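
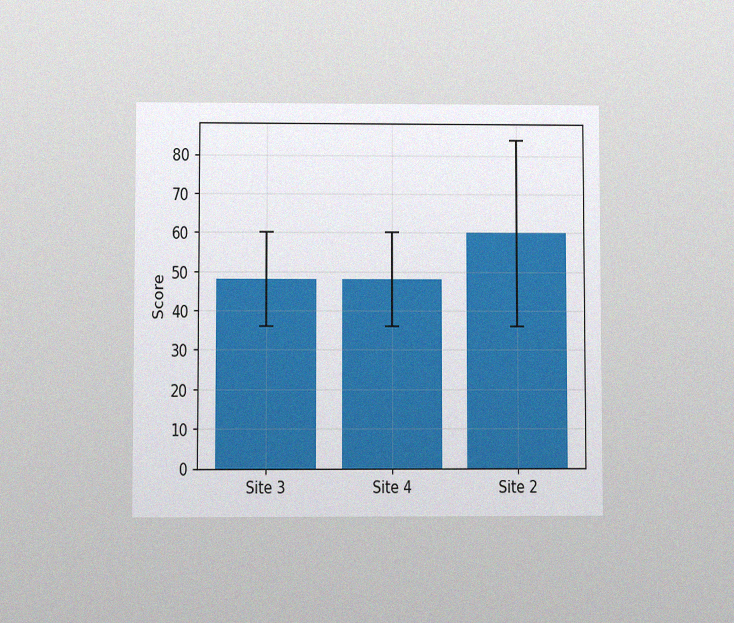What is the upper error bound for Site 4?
The chart is viewed at a slight angle, with some photo noise. The Site 4 bar's upper whisker reaches 60.

60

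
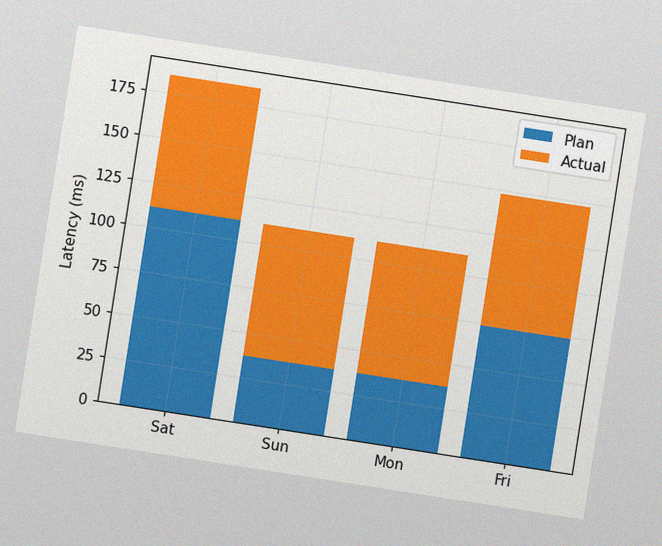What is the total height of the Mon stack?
111ms

The chart is tilted about 9° clockwise, with some photo noise. The Mon stack's top reaches 111ms on the y-axis.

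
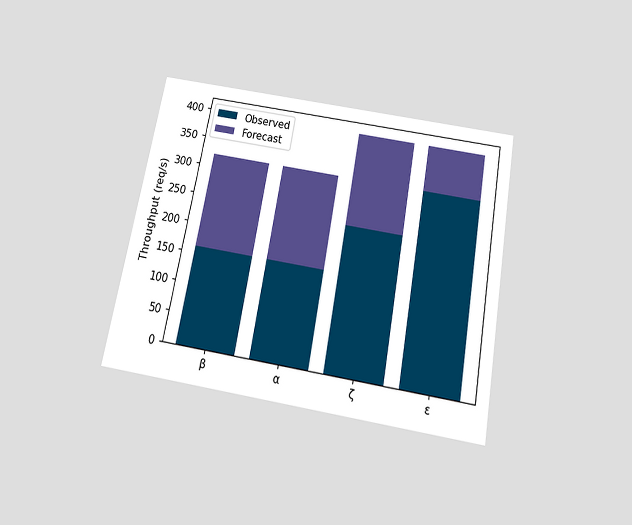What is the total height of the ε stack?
The chart is tilted about 10° clockwise and viewed slightly from below. The ε stack's top reaches 400req/s on the y-axis.

400req/s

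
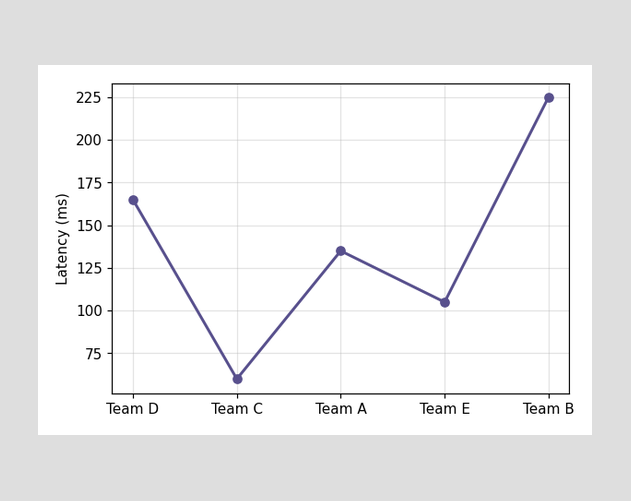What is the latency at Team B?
225ms

At Team B, the line is at 225ms.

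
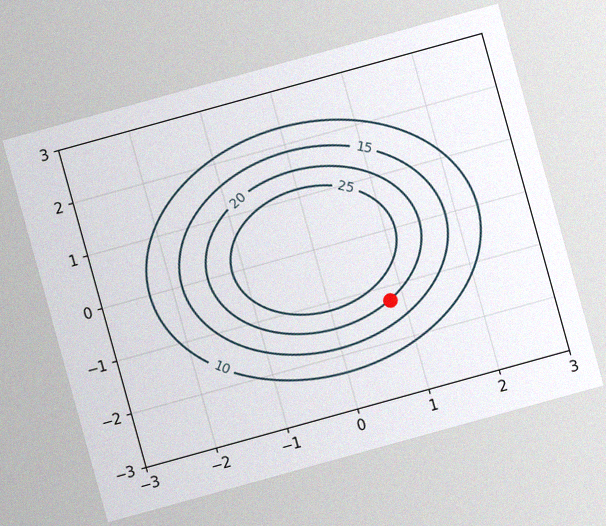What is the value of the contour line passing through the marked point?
20

The chart is tilted about 15° counter-clockwise, with some photo noise. The marked point sits on the contour labelled 20.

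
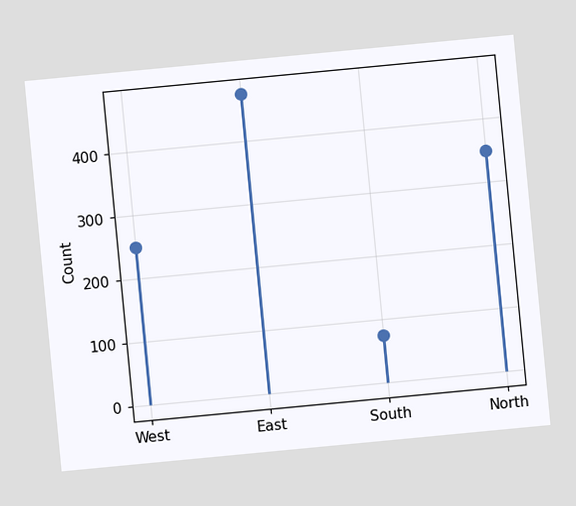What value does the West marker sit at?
The chart is tilted about 5° counter-clockwise. The West marker sits at 250.

250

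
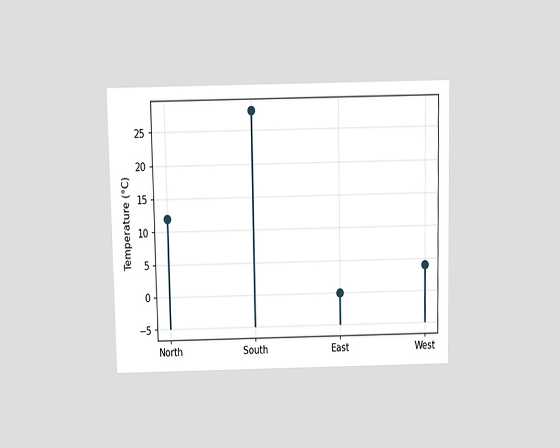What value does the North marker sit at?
The chart is viewed slightly from above. The North marker sits at 12°C.

12°C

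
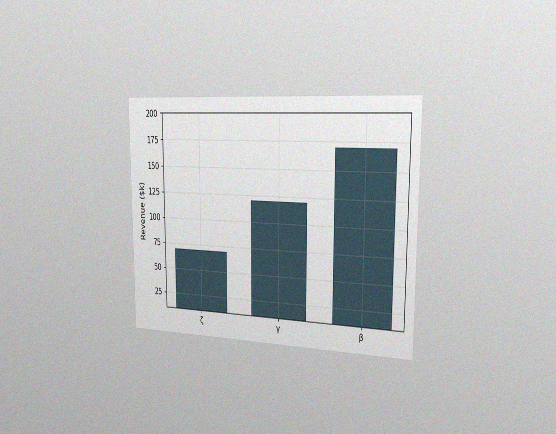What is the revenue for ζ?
The chart is viewed slightly from the right, with some photo noise. Reading along the chart's y-axis, the ζ bar reaches $70k.

$70k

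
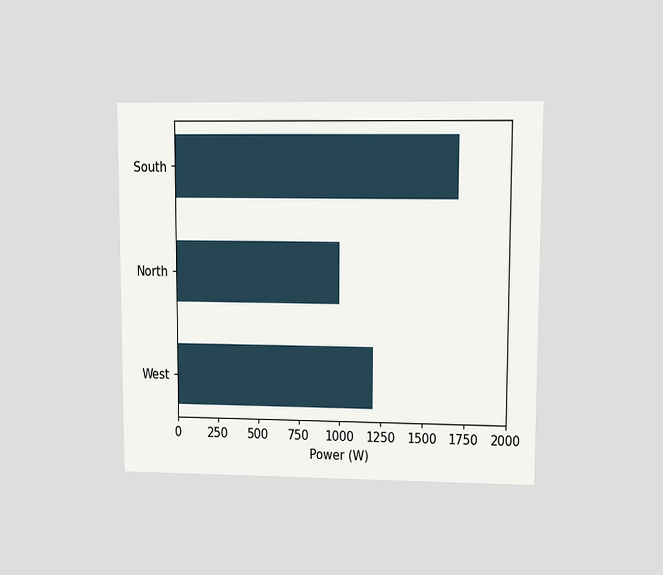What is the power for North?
The chart is viewed at a slight angle. Reading along the chart's x-axis, the North bar reaches 1000W.

1000W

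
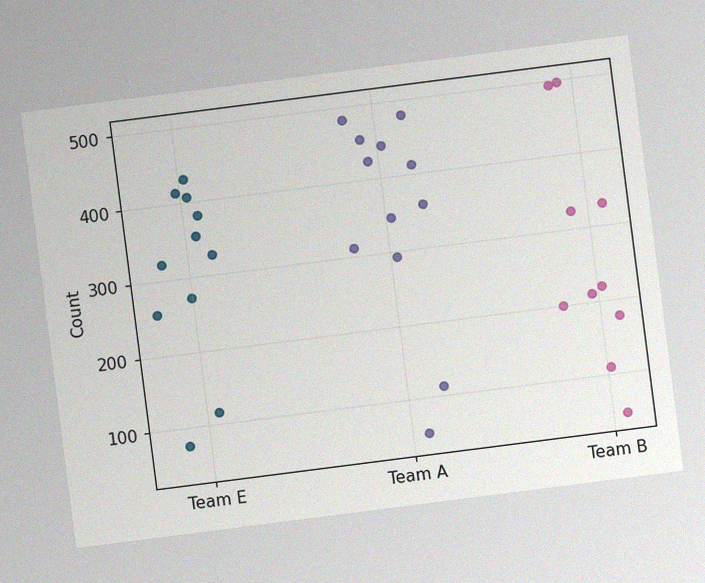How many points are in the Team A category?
The chart is tilted about 7° counter-clockwise, with some photo noise. Counting the markers in the Team A column gives 12.

12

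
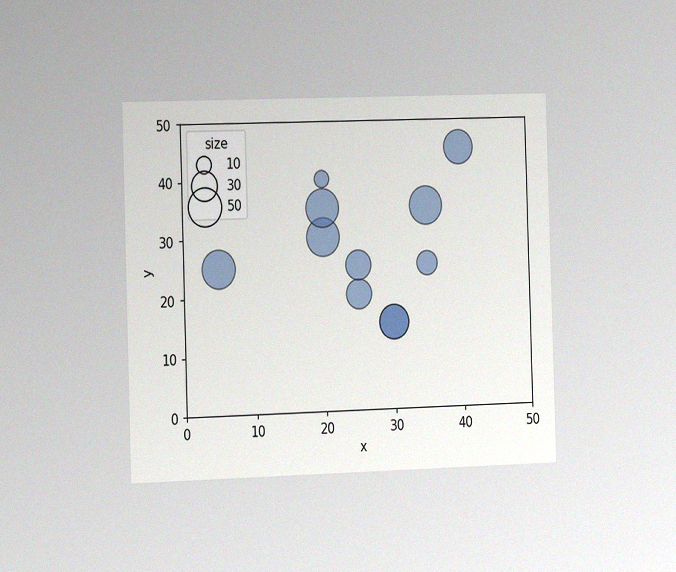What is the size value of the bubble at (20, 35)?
The chart is viewed slightly from the left, with some photo noise. Matching the bubble at (20, 35) against the size legend gives 50.

50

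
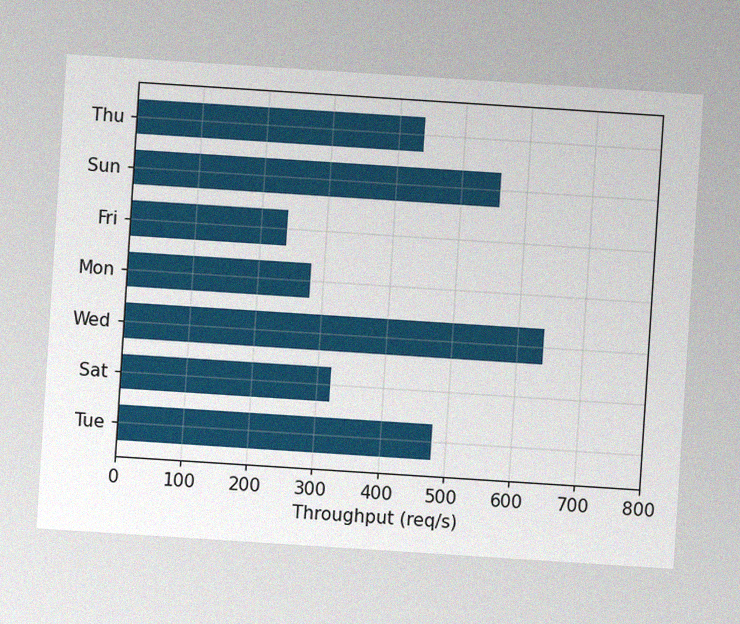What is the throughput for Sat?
320req/s

The chart is tilted about 4° clockwise, with some photo noise. Reading along the chart's x-axis, the Sat bar reaches 320req/s.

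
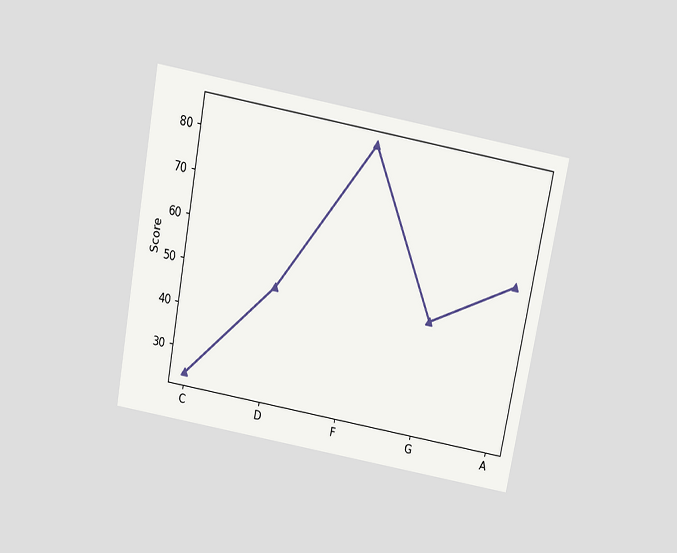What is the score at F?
The chart is tilted about 10° clockwise and viewed slightly from above. At F, the line is at 84.

84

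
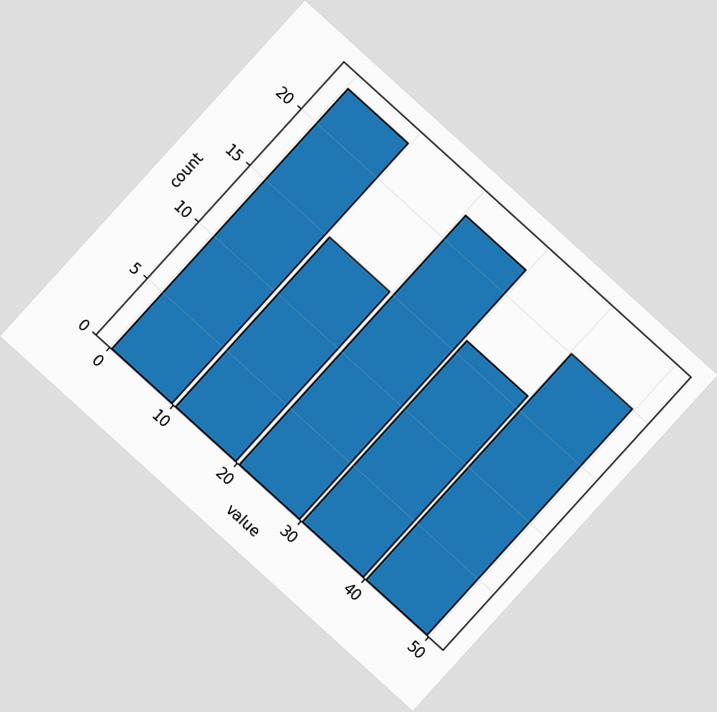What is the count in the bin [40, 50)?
20

The chart is tilted about 42° clockwise. The [40, 50) bin has height 20.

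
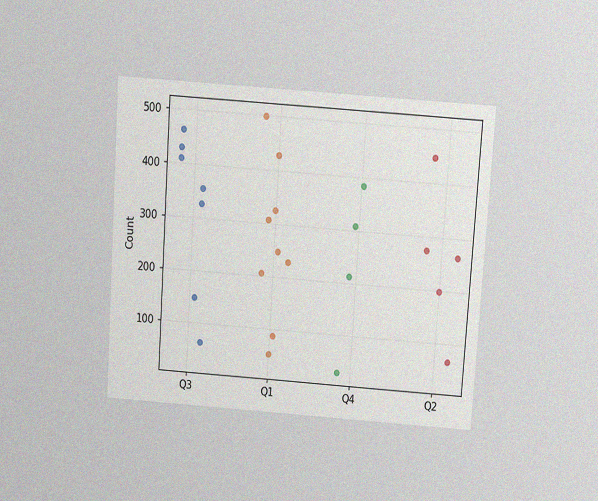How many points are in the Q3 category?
7

The chart is tilted about 4° clockwise and viewed slightly from above, with some photo noise. Counting the markers in the Q3 column gives 7.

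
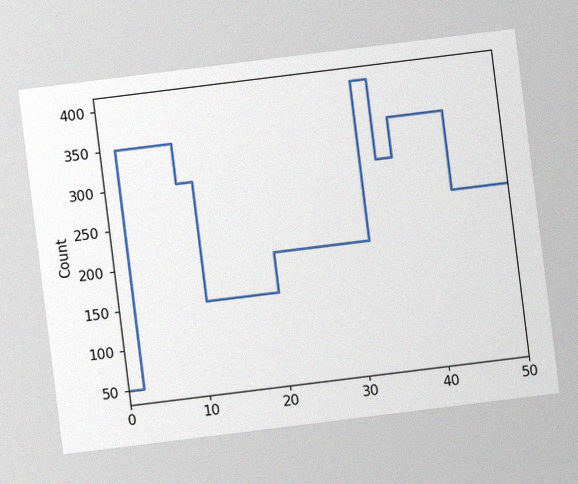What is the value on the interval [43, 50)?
The chart is tilted about 7° counter-clockwise, with some photo noise. On [43, 50) the step sits at 250.

250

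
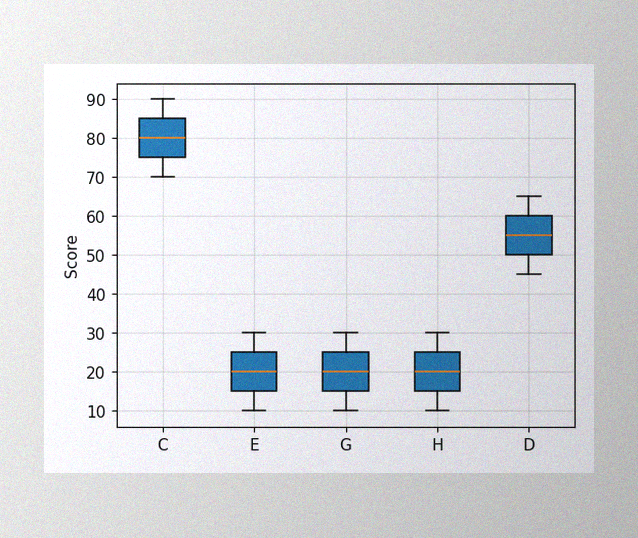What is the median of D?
55

The image has some photo noise and uneven lighting. The median line in the D box sits at 55.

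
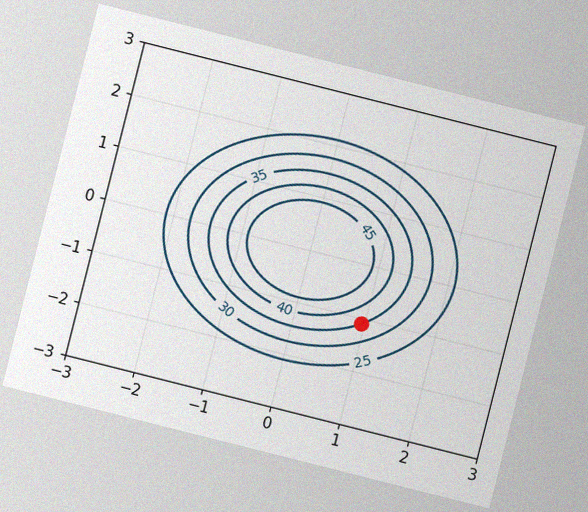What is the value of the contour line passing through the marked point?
35

The chart is tilted about 14° clockwise, with some photo noise. The marked point sits on the contour labelled 35.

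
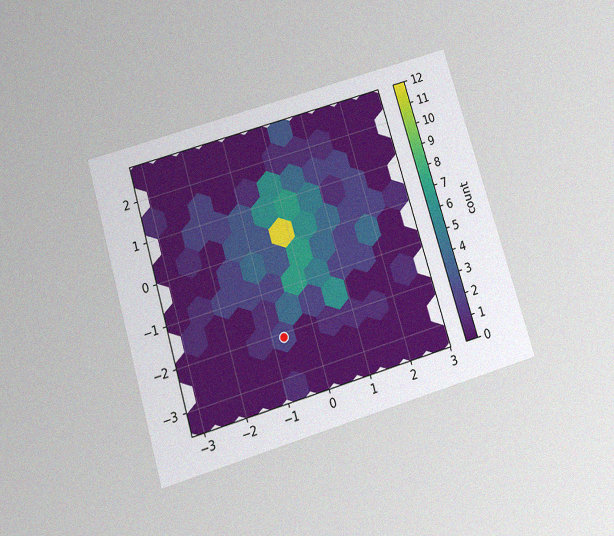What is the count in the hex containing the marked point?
2

The chart is tilted about 17° counter-clockwise and viewed slightly from below, with some photo noise. The marked hex reads 2 on the colorbar.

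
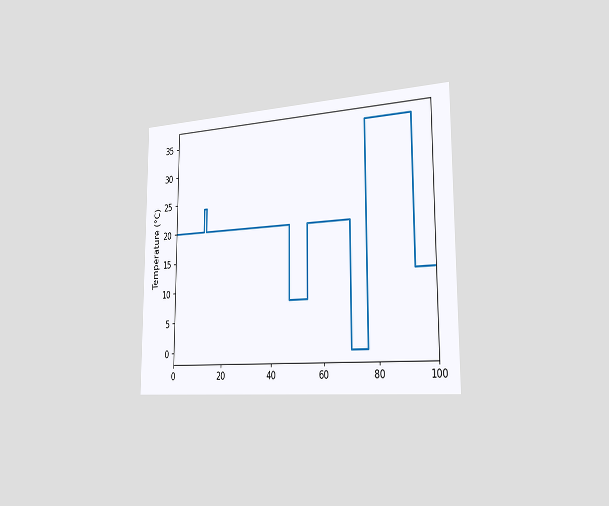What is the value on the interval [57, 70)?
20°C

The chart is viewed slightly from the right. On [57, 70) the step sits at 20°C.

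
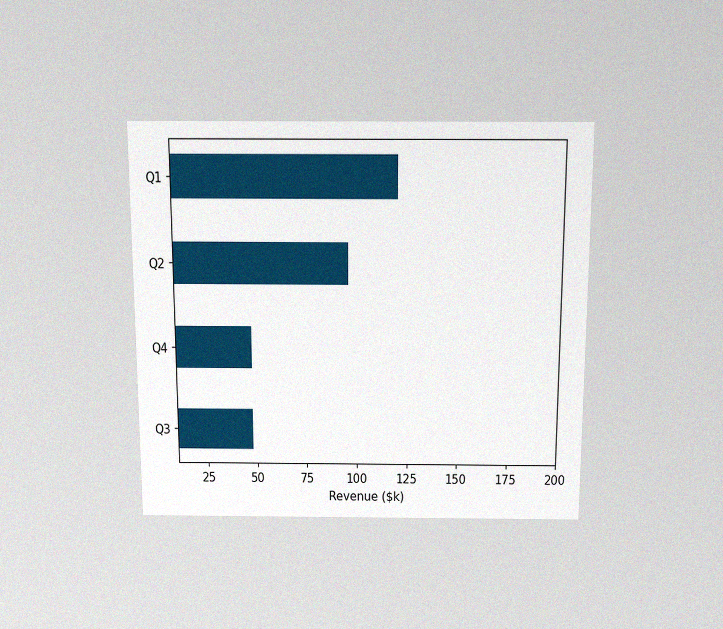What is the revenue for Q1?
$120k

The chart is viewed slightly from above, with some photo noise. Reading along the chart's x-axis, the Q1 bar reaches $120k.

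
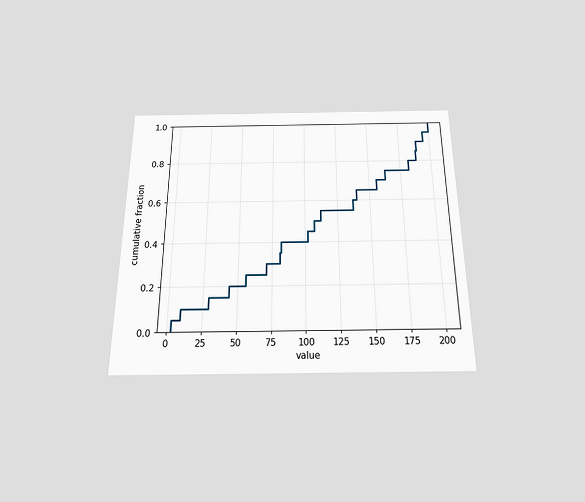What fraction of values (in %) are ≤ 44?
20%

The chart is viewed slightly from below. At x=44 the ECDF step is at 20%.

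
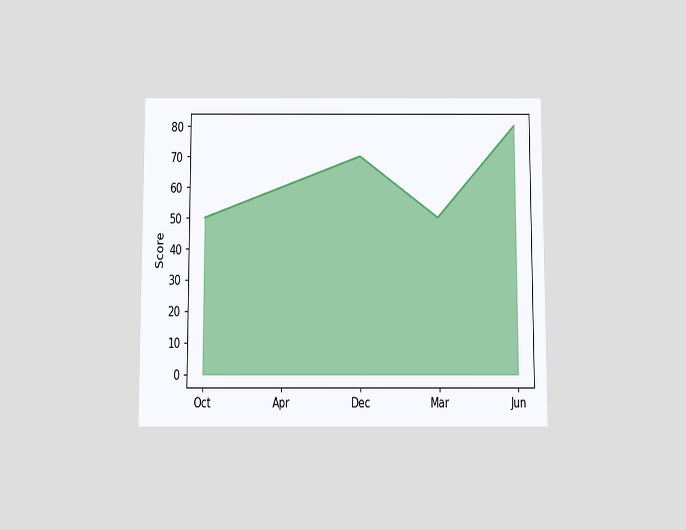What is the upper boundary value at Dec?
70

The chart is viewed slightly from below. At Dec the upper boundary is at 70.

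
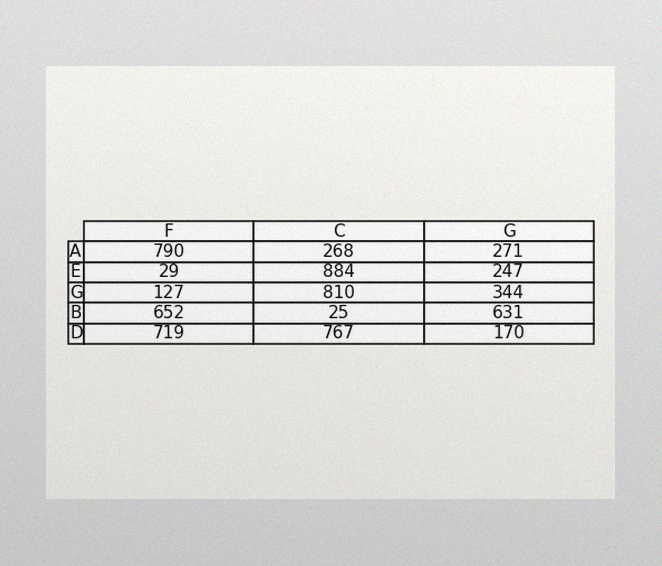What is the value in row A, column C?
268

The image has some photo noise and uneven lighting. The (A, C) cell reads 268.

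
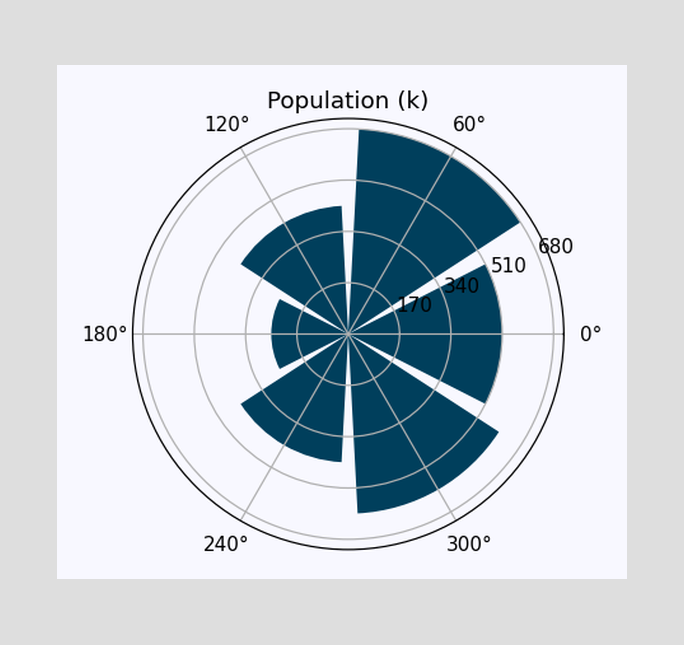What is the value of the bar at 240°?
425k

The bar at 240° reaches 425k on the radial axis.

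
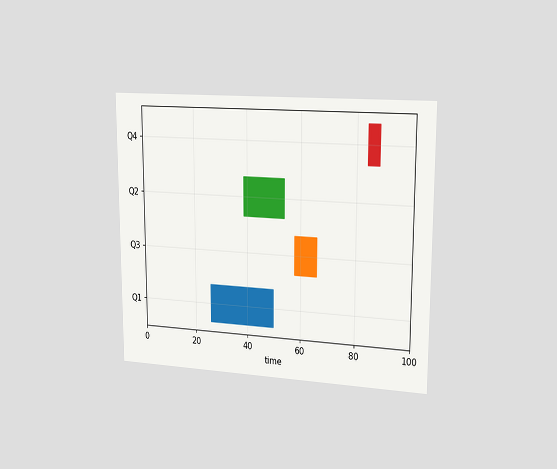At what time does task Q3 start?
The chart is viewed slightly from the right. The Q3 bar begins at t=58.

58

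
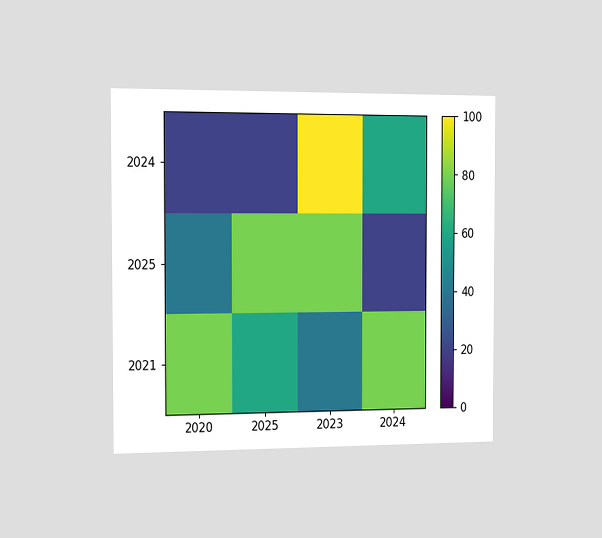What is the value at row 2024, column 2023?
The chart is viewed slightly from the left. Matching cell (2024, 2023) against the colorbar gives 100.

100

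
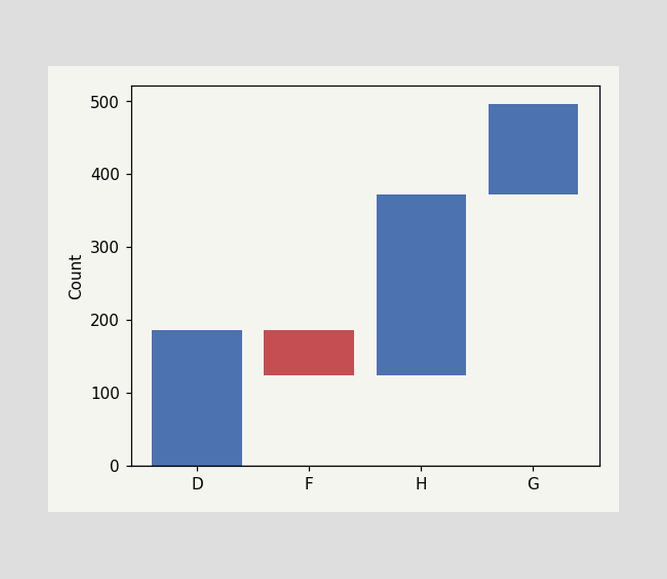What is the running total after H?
372

After H the running total reaches 372.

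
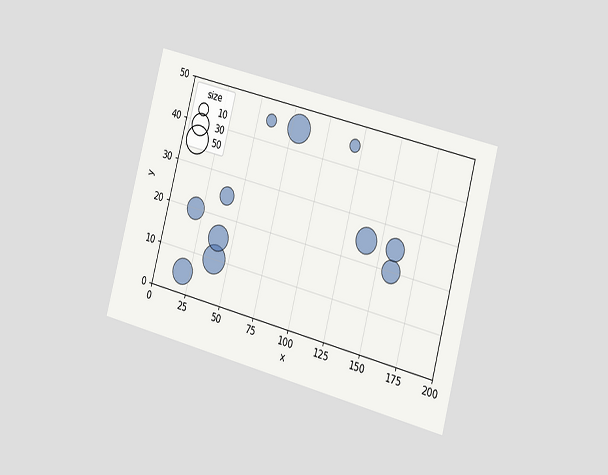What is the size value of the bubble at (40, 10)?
The chart is tilted about 15° clockwise and viewed slightly from the right. Matching the bubble at (40, 10) against the size legend gives 50.

50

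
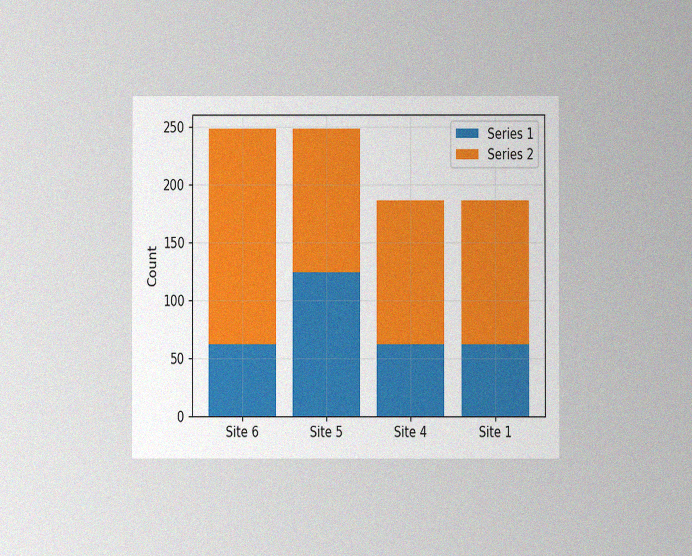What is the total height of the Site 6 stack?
248

The chart is viewed at a slight angle, with some photo noise. The Site 6 stack's top reaches 248 on the y-axis.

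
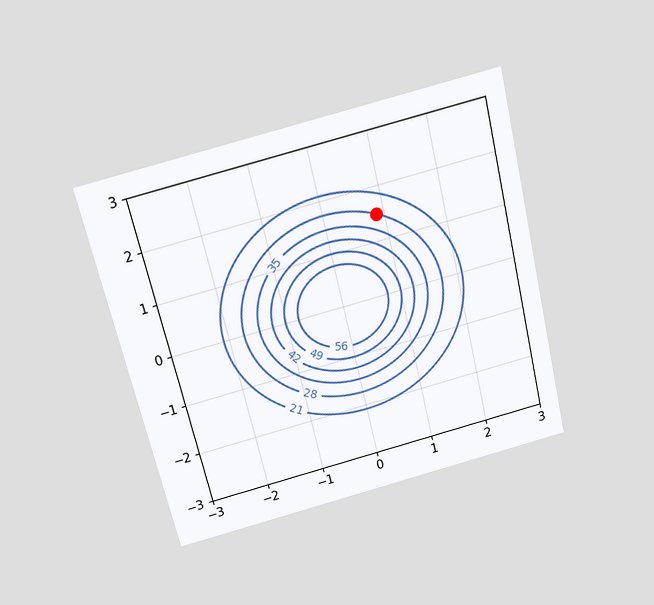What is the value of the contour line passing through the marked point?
28

The chart is tilted about 14° counter-clockwise and viewed slightly from above. The marked point sits on the contour labelled 28.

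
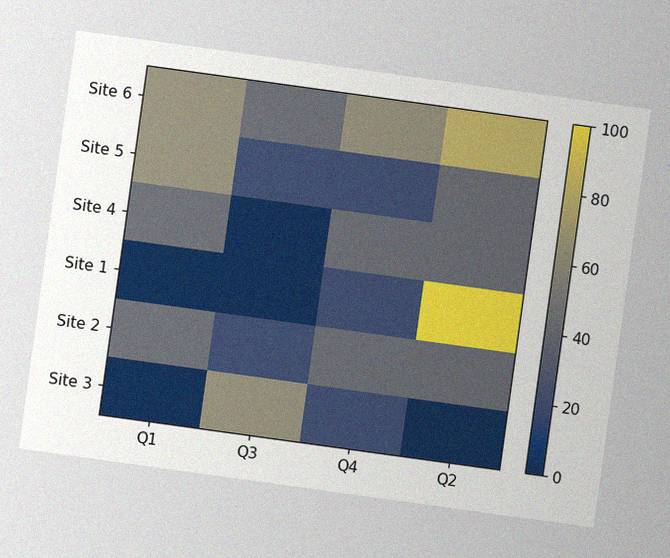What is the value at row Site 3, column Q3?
The chart is tilted about 8° clockwise, with some photo noise. Matching cell (Site 3, Q3) against the colorbar gives 60.

60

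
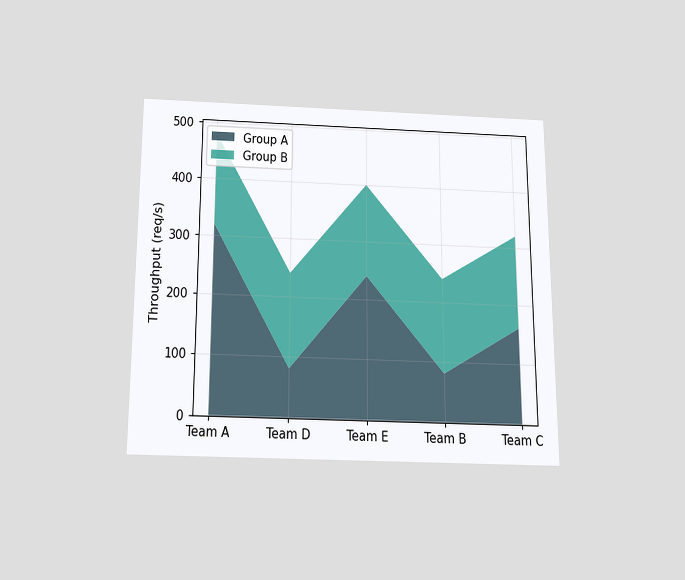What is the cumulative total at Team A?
480req/s

The chart is viewed slightly from below. The stacked total at Team A reaches 480req/s.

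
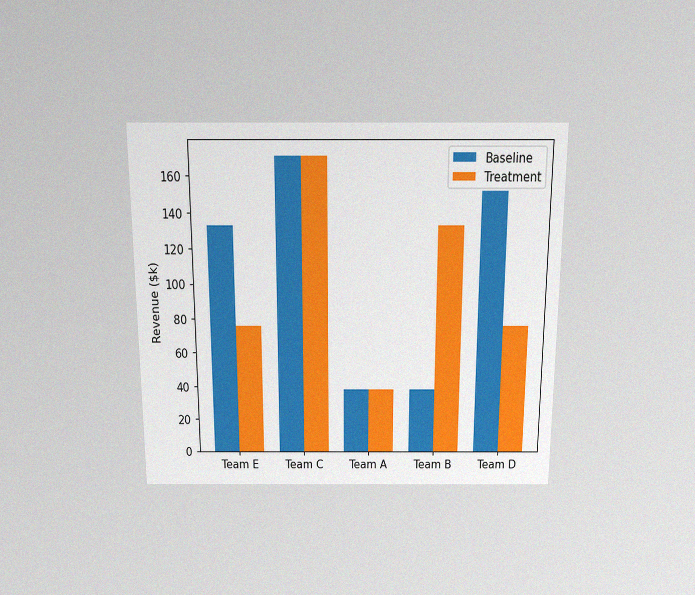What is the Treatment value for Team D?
$76k

The chart is viewed slightly from above, with some photo noise. The Treatment bar at Team D reaches $76k on the y-axis.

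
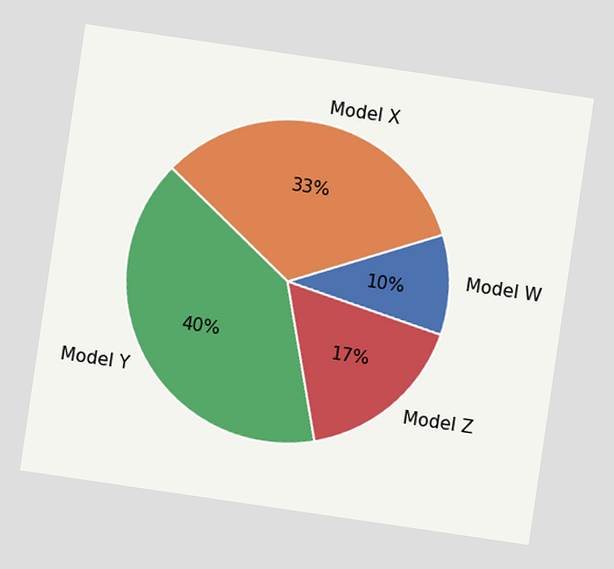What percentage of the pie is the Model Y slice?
The chart is tilted about 8° clockwise. The Model Y slice takes up 40% of the pie.

40%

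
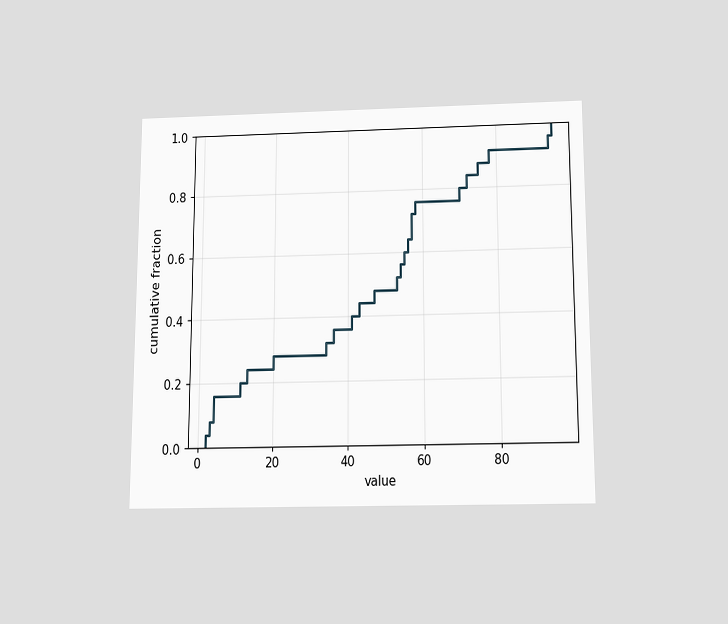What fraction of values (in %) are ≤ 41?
40%

The chart is viewed slightly from below. At x=41 the ECDF step is at 40%.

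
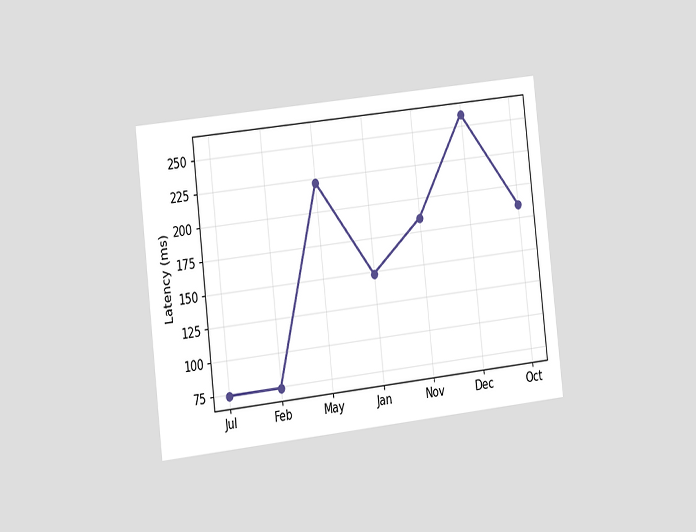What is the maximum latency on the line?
259ms

The chart is tilted about 6° counter-clockwise and viewed slightly from the left. The highest point is at Dec, and reading across to the y-axis gives 259ms.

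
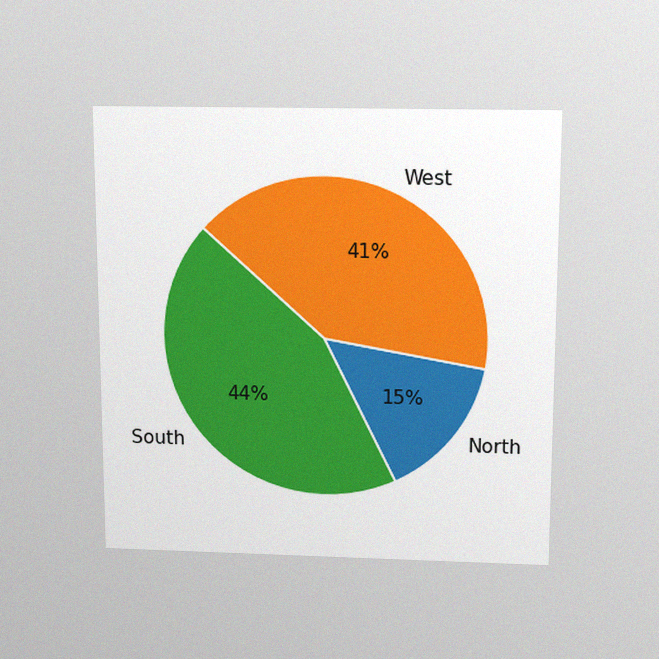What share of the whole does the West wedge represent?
41%

The chart is viewed slightly from above, with some photo noise. The West slice takes up 41% of the pie.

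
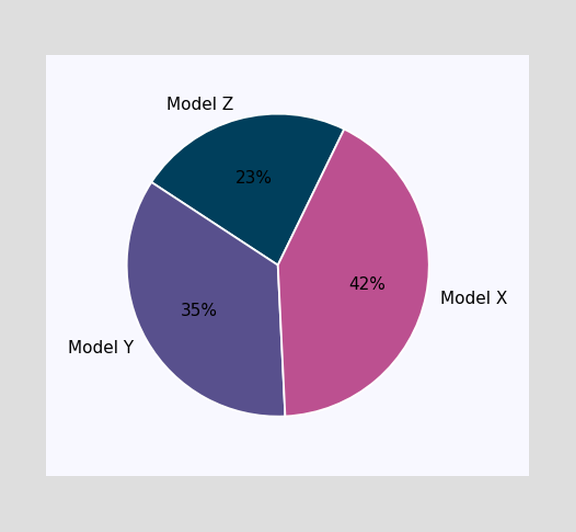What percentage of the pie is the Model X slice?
42%

The Model X slice takes up 42% of the pie.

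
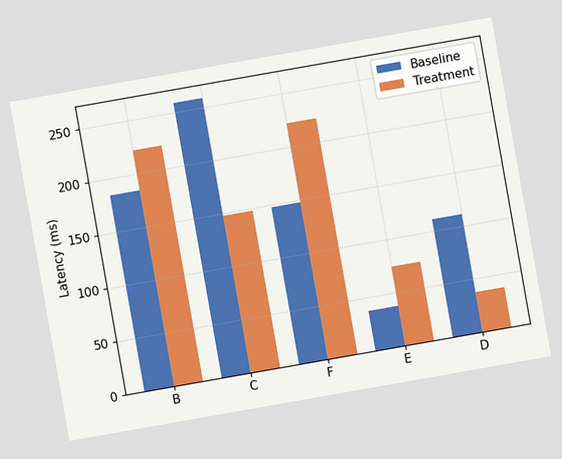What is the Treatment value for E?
74ms

The chart is tilted about 10° counter-clockwise. The Treatment bar at E reaches 74ms on the y-axis.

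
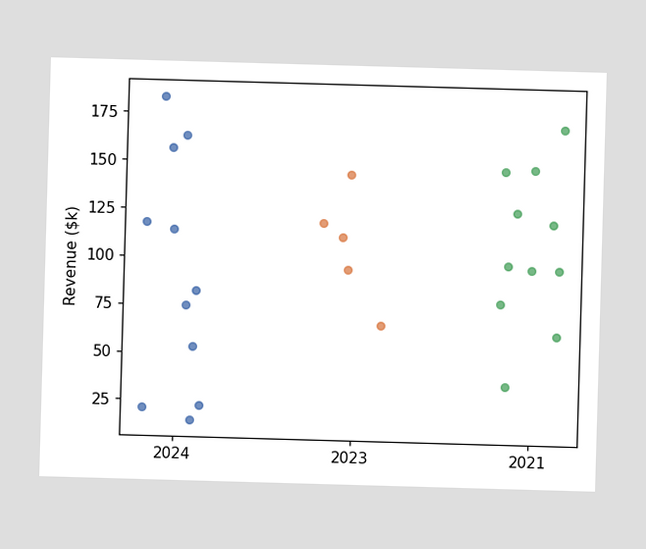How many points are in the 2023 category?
5

Counting the markers in the 2023 column gives 5.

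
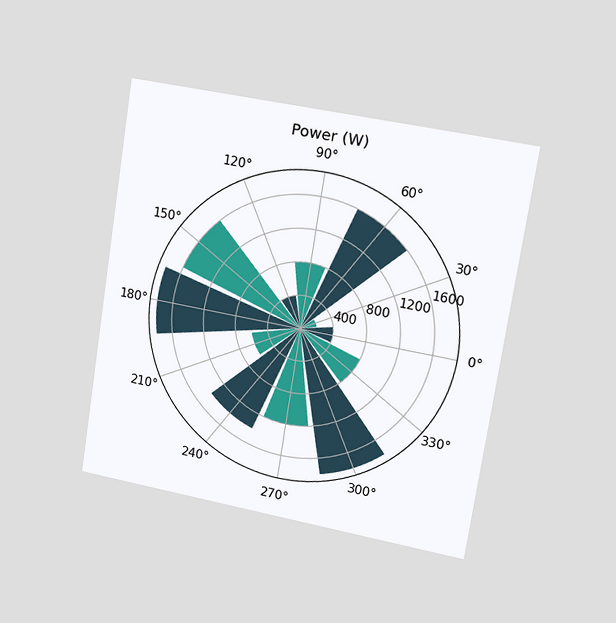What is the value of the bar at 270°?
The chart is tilted about 9° clockwise and viewed slightly from the right. The bar at 270° reaches 1200W on the radial axis.

1200W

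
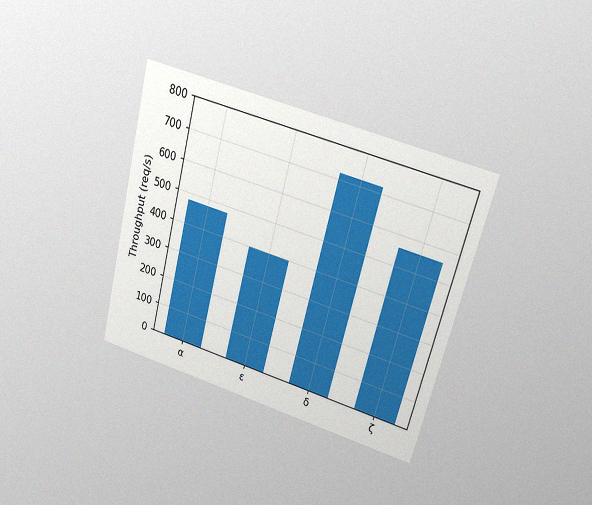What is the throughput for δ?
The chart is tilted about 15° clockwise and viewed at a slight angle, with some photo noise. Reading along the chart's y-axis, the δ bar reaches 720req/s.

720req/s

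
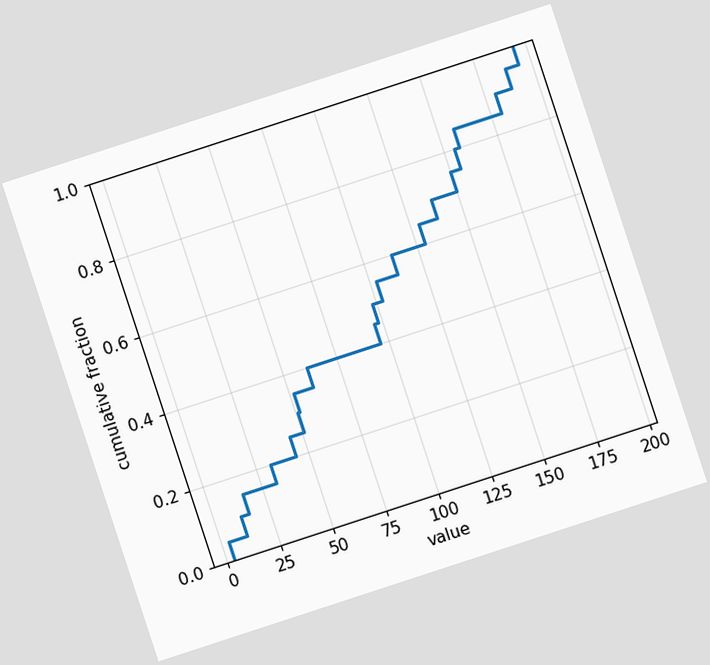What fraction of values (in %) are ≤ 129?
65%

The chart is tilted about 18° counter-clockwise. At x=129 the ECDF step is at 65%.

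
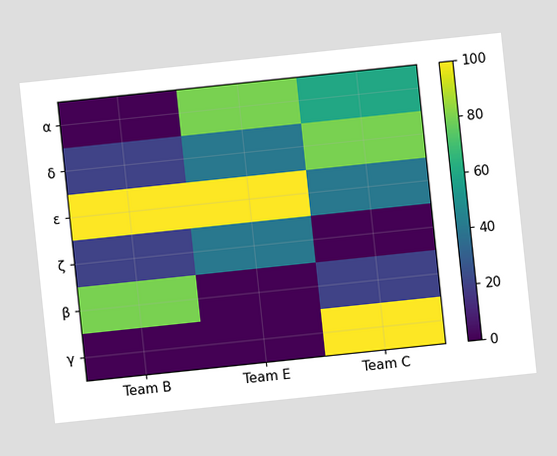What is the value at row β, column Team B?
The chart is tilted about 6° counter-clockwise. Matching cell (β, Team B) against the colorbar gives 80.

80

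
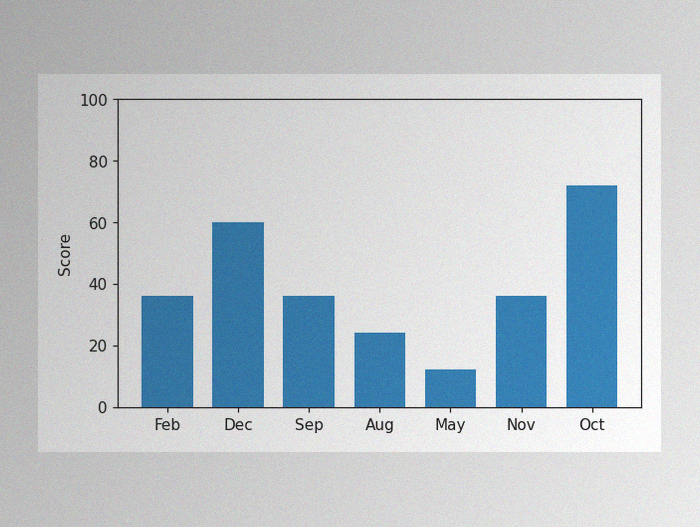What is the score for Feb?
The image has some photo noise and uneven lighting. Reading along the chart's y-axis, the Feb bar reaches 36.

36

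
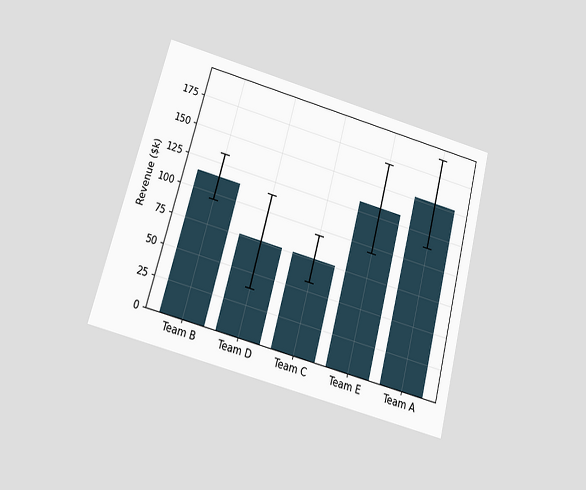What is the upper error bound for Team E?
The chart is tilted about 15° clockwise and viewed slightly from below. The Team E bar's upper whisker reaches $171k.

$171k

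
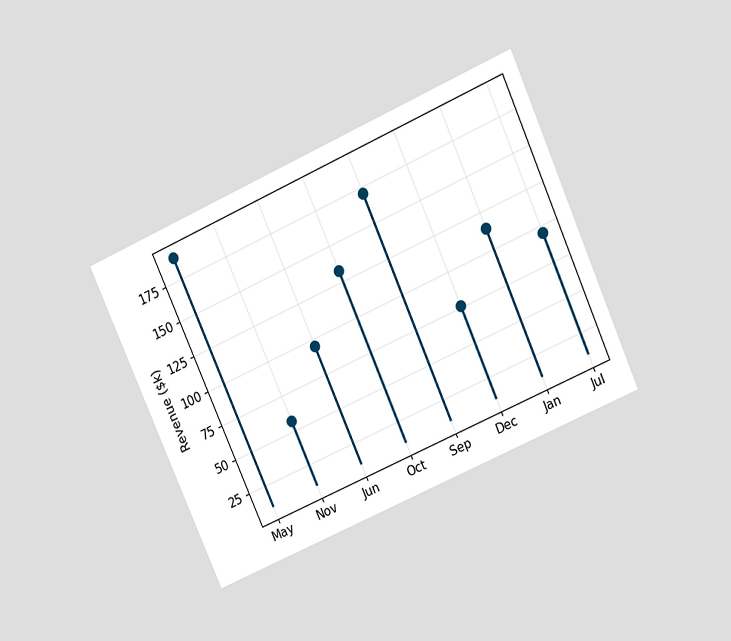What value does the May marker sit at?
$190k

The chart is tilted about 24° counter-clockwise and viewed slightly from above. The May marker sits at $190k.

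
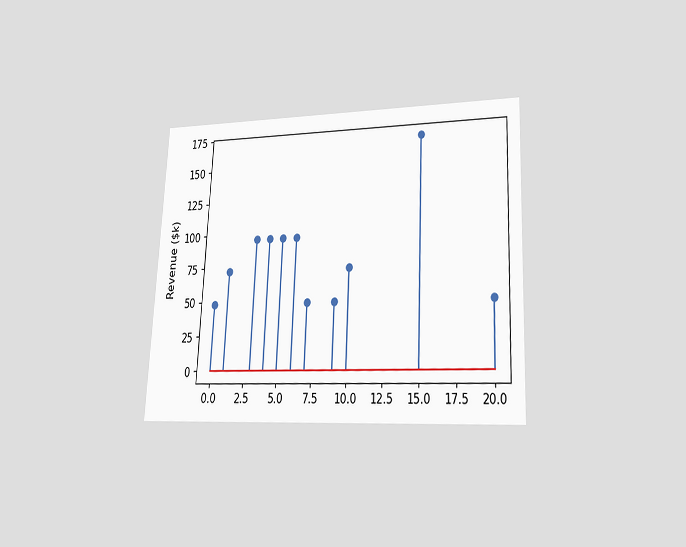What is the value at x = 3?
The chart is tilted about 3° clockwise and viewed at a slight angle. The stem at x=3 reaches $96k.

$96k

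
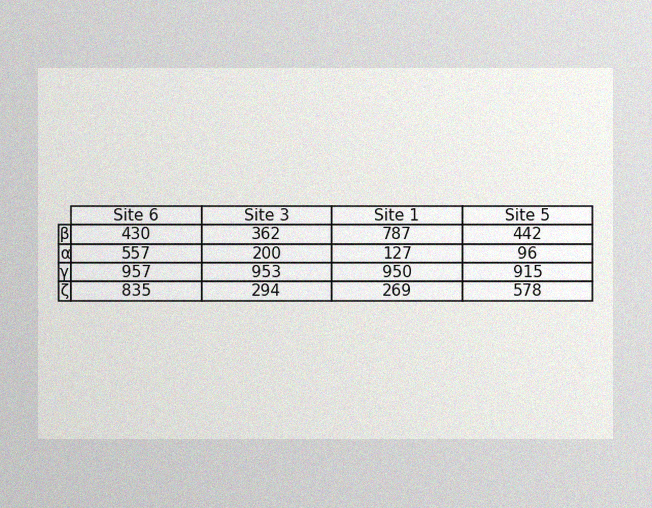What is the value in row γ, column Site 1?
950

The image has some photo noise and uneven lighting. The (γ, Site 1) cell reads 950.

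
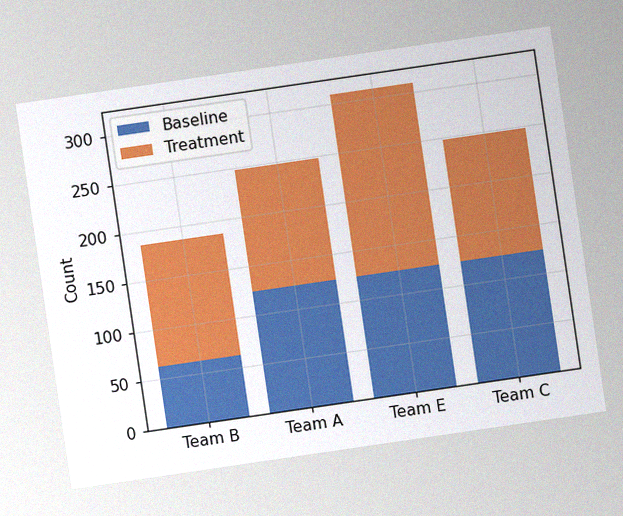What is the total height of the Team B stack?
The chart is tilted about 8° counter-clockwise, with some photo noise. The Team B stack's top reaches 186 on the y-axis.

186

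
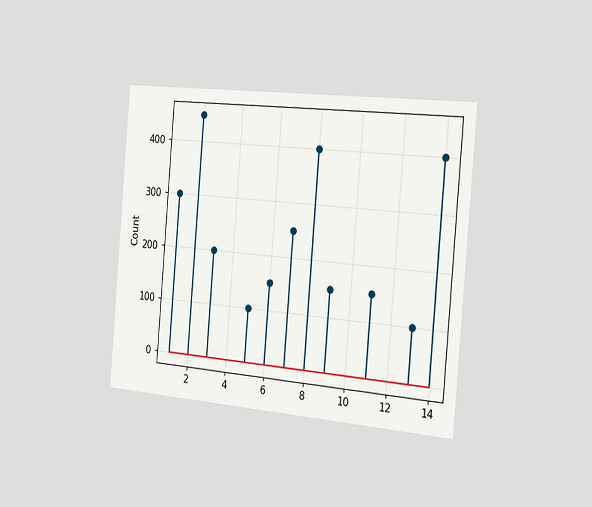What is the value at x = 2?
450

The chart is tilted about 5° clockwise and viewed slightly from the right. The stem at x=2 reaches 450.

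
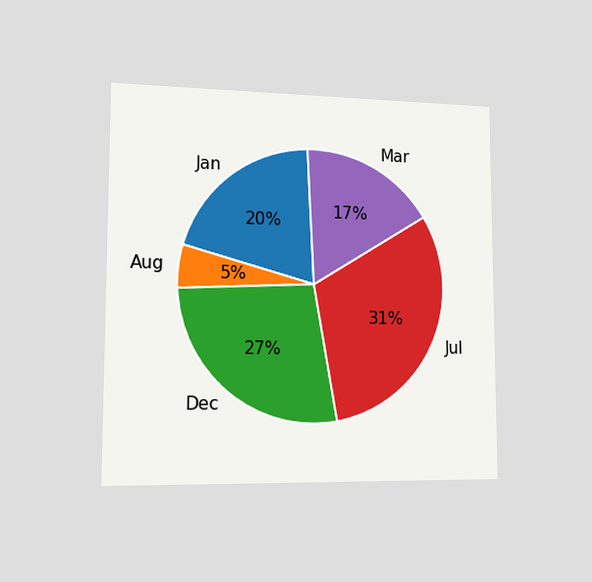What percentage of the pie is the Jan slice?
20%

The chart is viewed slightly from the left. The Jan slice takes up 20% of the pie.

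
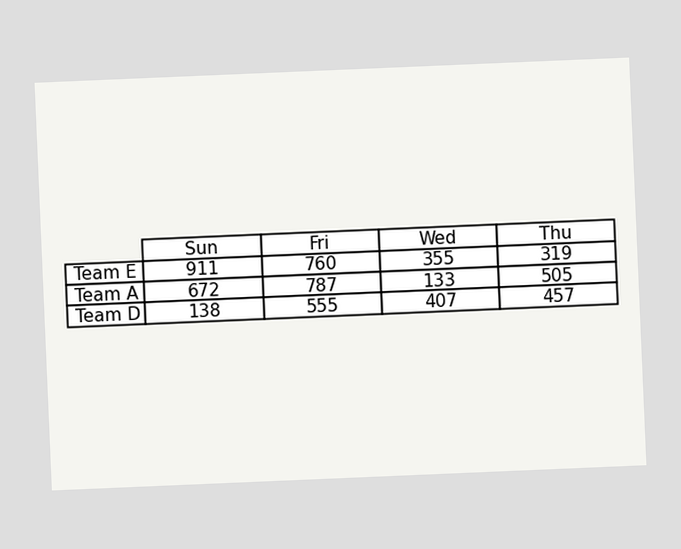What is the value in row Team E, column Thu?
319

The chart is tilted about 2° counter-clockwise. The (Team E, Thu) cell reads 319.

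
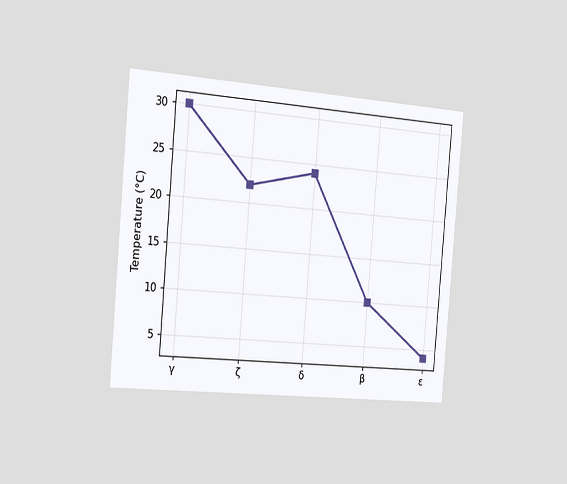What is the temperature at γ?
The chart is tilted about 5° clockwise and viewed slightly from the left. At γ, the line is at 30°C.

30°C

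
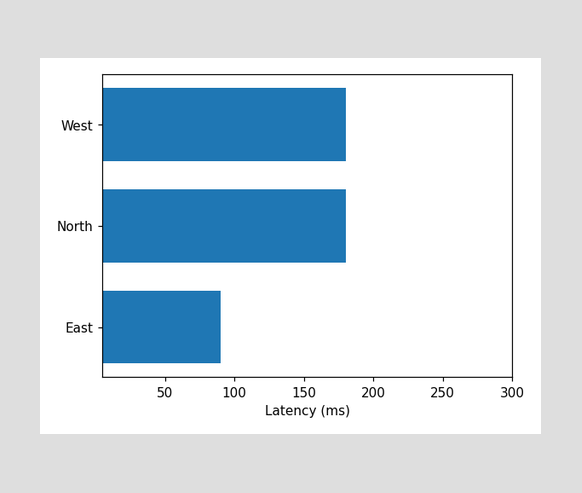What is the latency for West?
180ms

Reading along the chart's x-axis, the West bar reaches 180ms.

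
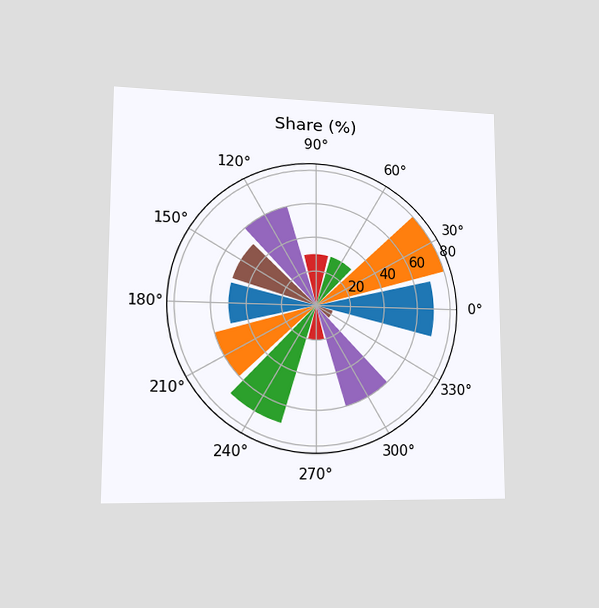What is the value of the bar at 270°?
The chart is viewed slightly from the left. The bar at 270° reaches 20% on the radial axis.

20%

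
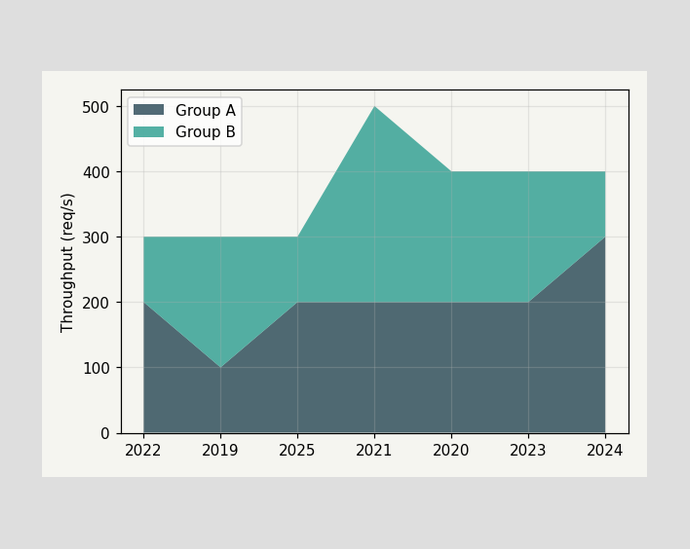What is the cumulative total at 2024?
The stacked total at 2024 reaches 400req/s.

400req/s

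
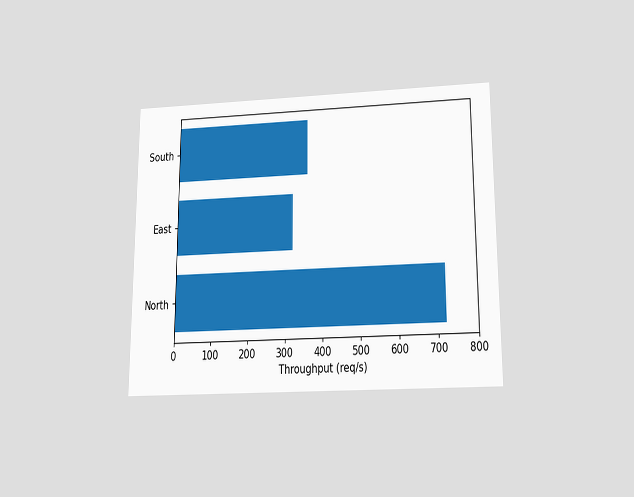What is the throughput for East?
320req/s

The chart is viewed slightly from below. Reading along the chart's x-axis, the East bar reaches 320req/s.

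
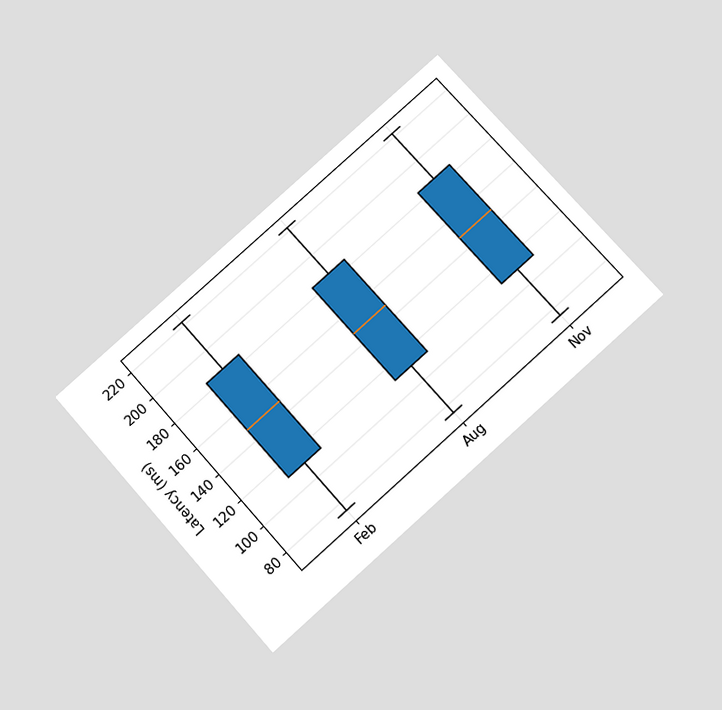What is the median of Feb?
The chart is tilted about 42° counter-clockwise and viewed slightly from below. The median line in the Feb box sits at 148ms.

148ms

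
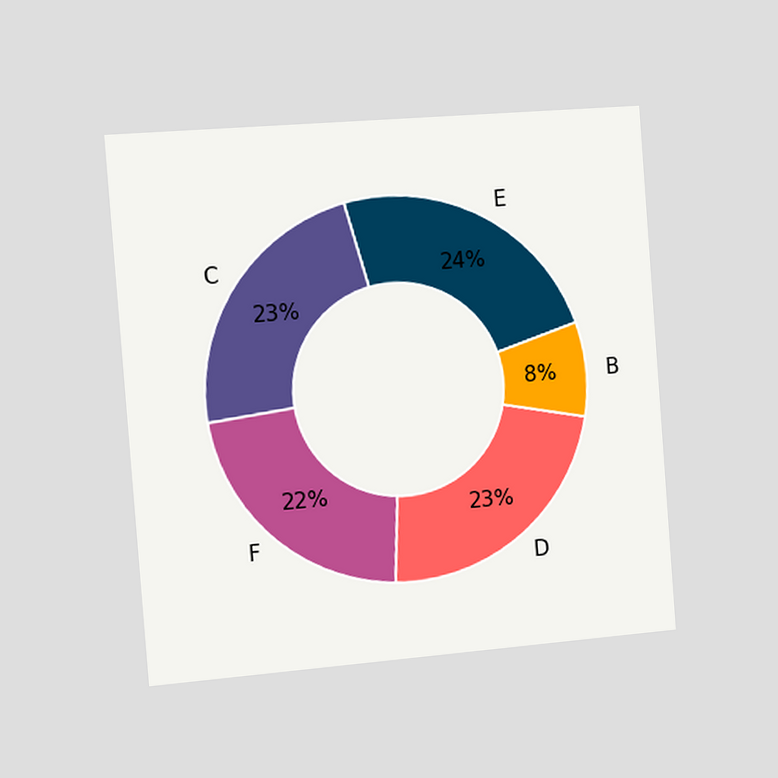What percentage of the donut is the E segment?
The chart is tilted about 4° counter-clockwise and viewed slightly from the left. The E segment takes up 24% of the ring.

24%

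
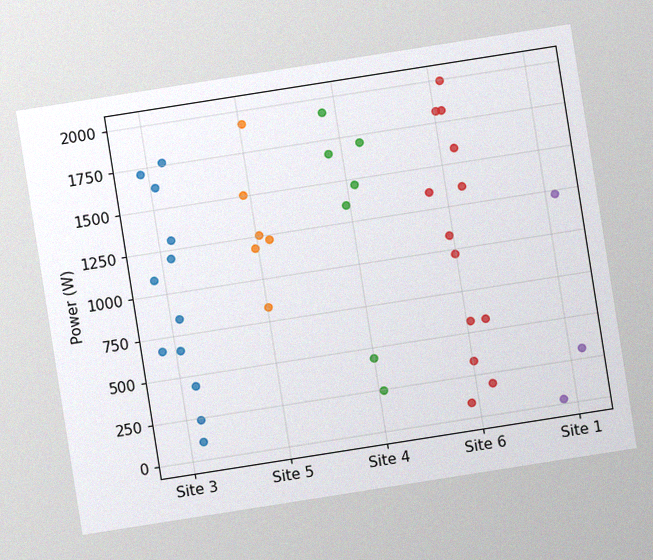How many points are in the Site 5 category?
The chart is tilted about 9° counter-clockwise, with some photo noise. Counting the markers in the Site 5 column gives 6.

6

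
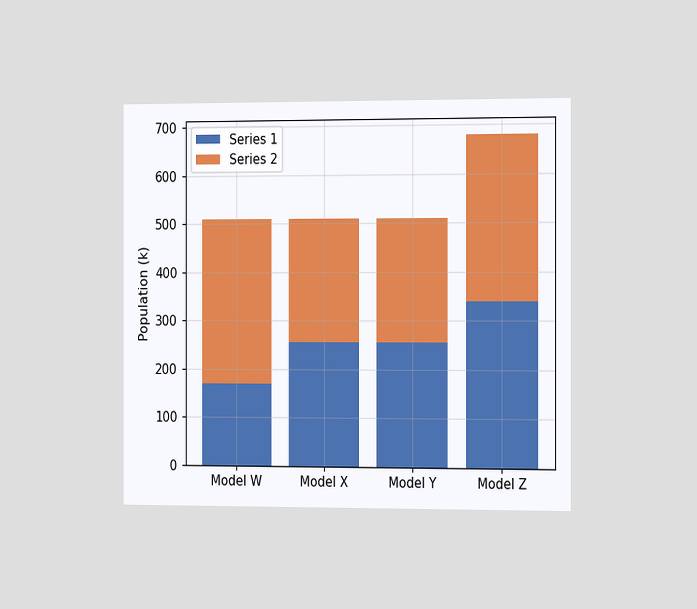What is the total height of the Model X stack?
510k

The chart is viewed slightly from the right. The Model X stack's top reaches 510k on the y-axis.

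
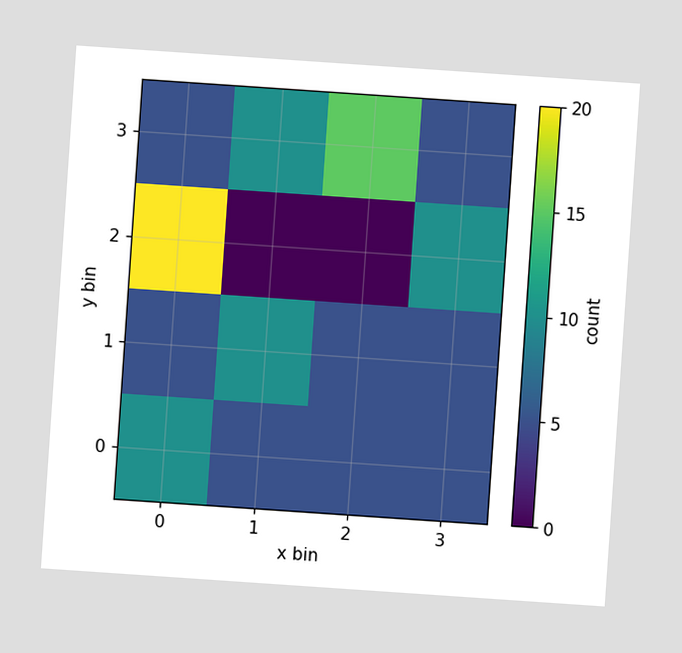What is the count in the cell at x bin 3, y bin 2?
10

The chart is tilted about 4° clockwise. Matching the cell (3, 2) against the colorbar gives 10.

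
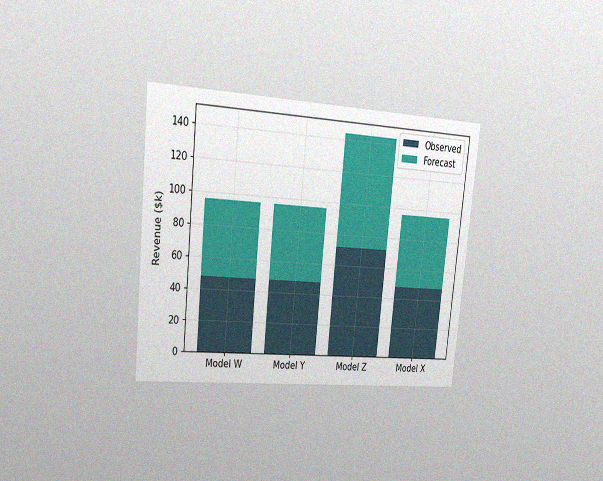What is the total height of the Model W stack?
The chart is tilted about 6° clockwise and viewed slightly from the left, with some photo noise. The Model W stack's top reaches $96k on the y-axis.

$96k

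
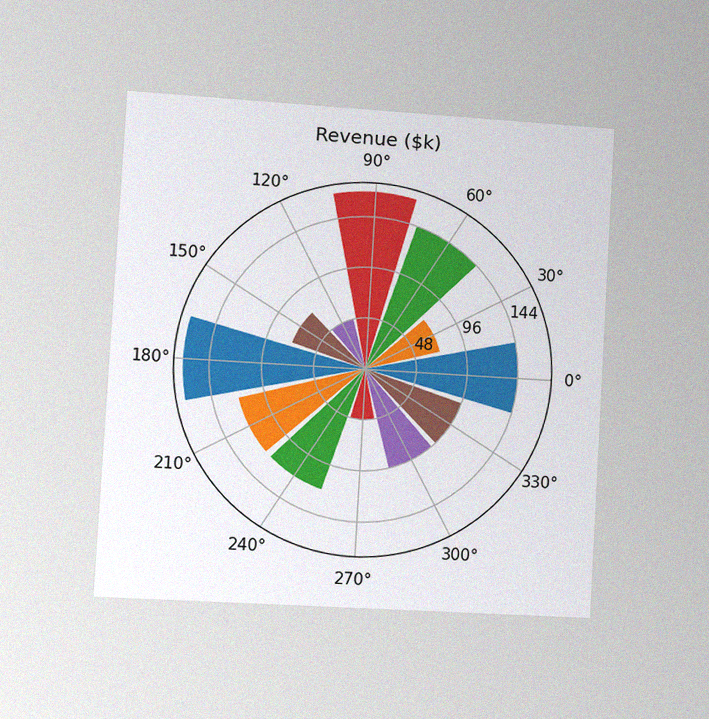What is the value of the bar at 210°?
The chart is tilted about 3° clockwise and viewed slightly from the left, with some photo noise. The bar at 210° reaches $120k on the radial axis.

$120k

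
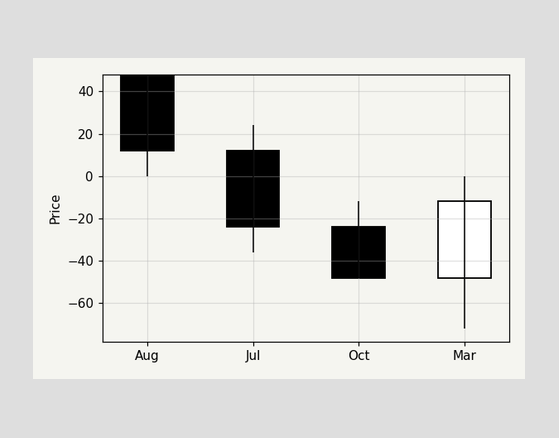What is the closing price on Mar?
The Mar candle closes at -12.

-12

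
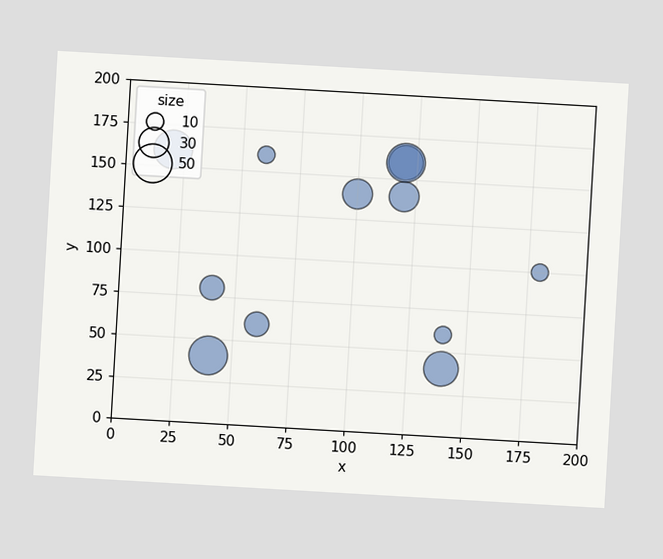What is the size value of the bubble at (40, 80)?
The chart is tilted about 3° clockwise. Matching the bubble at (40, 80) against the size legend gives 20.

20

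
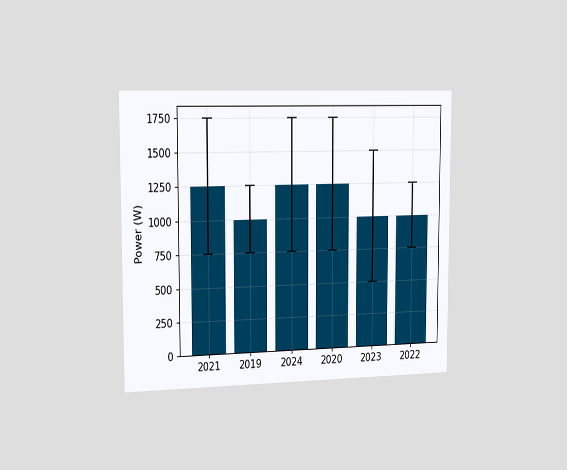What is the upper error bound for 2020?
1750W

The chart is viewed slightly from the left. The 2020 bar's upper whisker reaches 1750W.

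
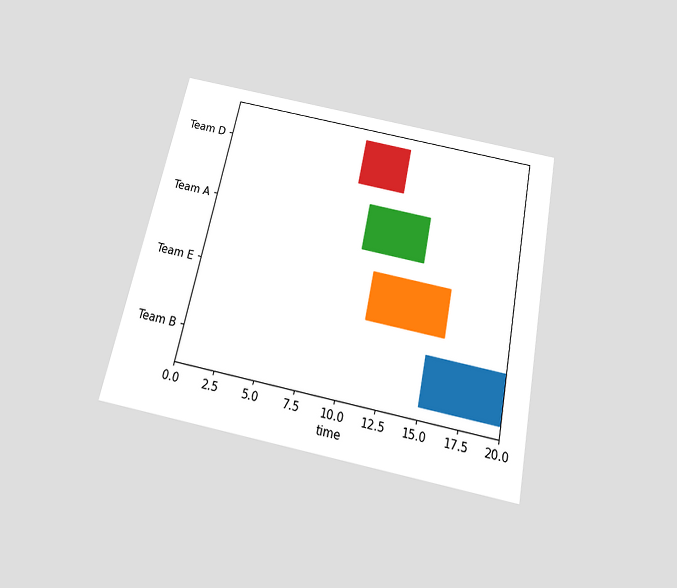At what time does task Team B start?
15

The chart is tilted about 12° clockwise and viewed slightly from below. The Team B bar begins at t=15.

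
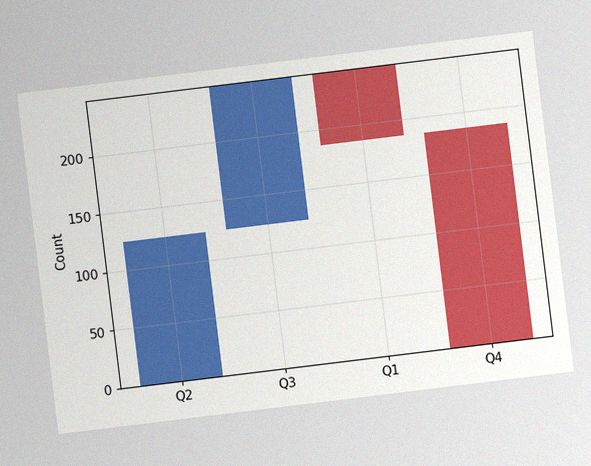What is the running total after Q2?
The chart is tilted about 7° counter-clockwise, with some photo noise. After Q2 the running total reaches 124.

124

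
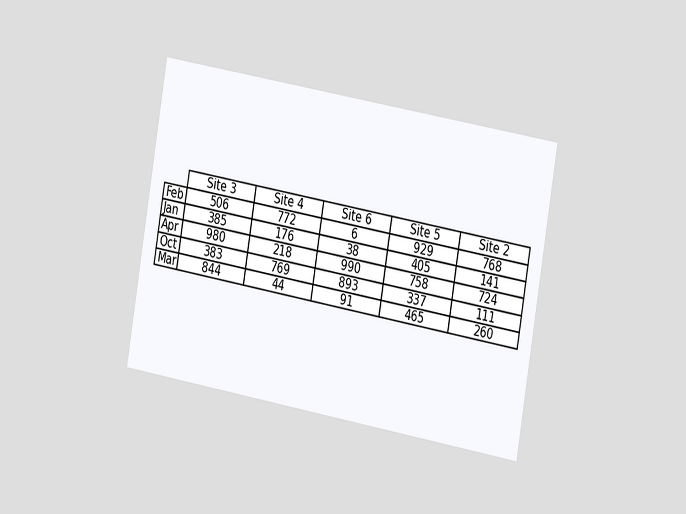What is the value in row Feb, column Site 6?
The chart is tilted about 10° clockwise and viewed slightly from the right. The (Feb, Site 6) cell reads 6.

6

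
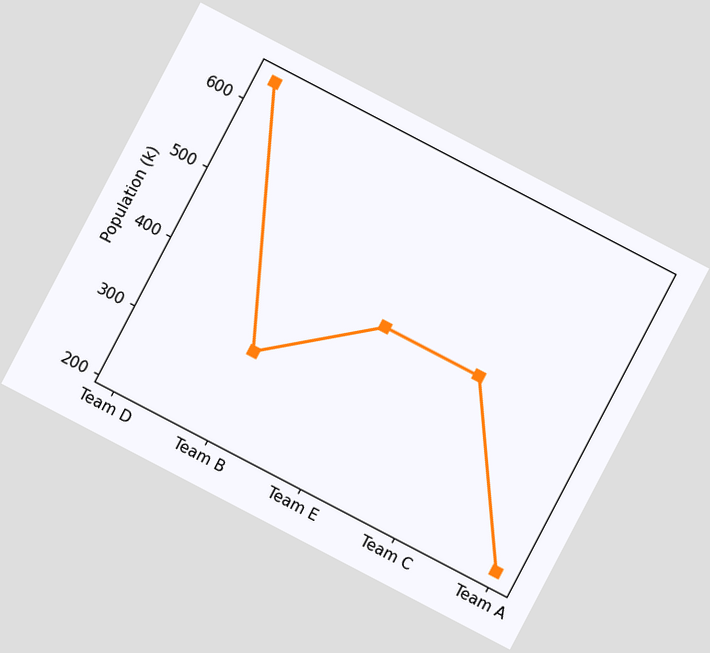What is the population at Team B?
The chart is tilted about 28° clockwise. At Team B, the line is at 318k.

318k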